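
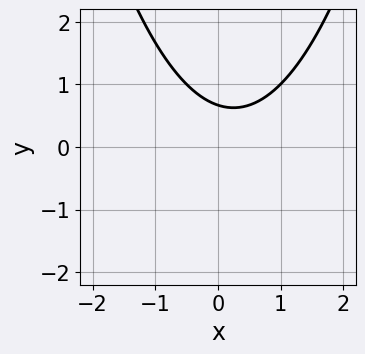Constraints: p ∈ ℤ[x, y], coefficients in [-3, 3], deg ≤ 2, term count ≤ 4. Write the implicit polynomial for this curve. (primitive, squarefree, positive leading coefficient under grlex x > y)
2*x^2 - x - 3*y + 2

First, the degree is 2 — the shape is more complex than any degree-1 curve.
Next, checking where it meets the axes: no x-intercept at any integer in the box.
Finally, solving for integer coefficients yields p as stated.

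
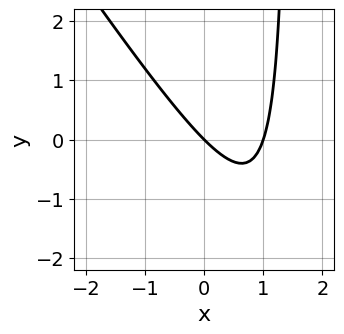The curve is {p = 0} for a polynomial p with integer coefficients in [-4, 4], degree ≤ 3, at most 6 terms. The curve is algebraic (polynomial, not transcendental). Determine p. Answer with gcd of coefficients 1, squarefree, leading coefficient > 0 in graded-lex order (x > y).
3*x^2 + 2*x*y - 3*x - 3*y

(a) deg p = 2. The shape is more complex than any degree-1 curve.
(b) Against the integer gridlines: among the integer gridlines, it crosses the x-axis at x ∈ {0, 1}; one y-axis crossing is at y = 0.
(c) Putting this together gives p.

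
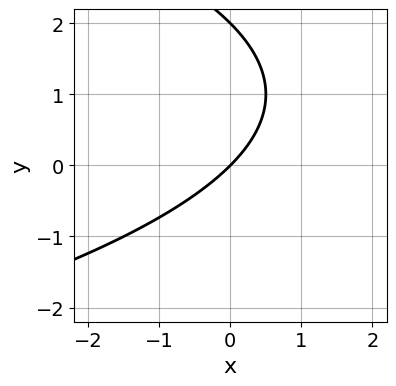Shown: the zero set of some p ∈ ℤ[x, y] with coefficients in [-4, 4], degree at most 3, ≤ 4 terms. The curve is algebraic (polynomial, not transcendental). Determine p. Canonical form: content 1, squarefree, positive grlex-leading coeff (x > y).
1. Degree: no degree-1 curve has this shape, so deg p = 2.
2. Reading off the gridlines: it meets the x-axis at x = 0 (among the integer gridlines); among the integer gridlines, it crosses the y-axis at y ∈ {0, 2}.
3. These observations pin down the coefficients.

y^2 + 2*x - 2*y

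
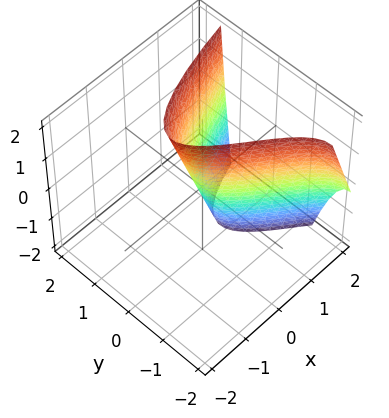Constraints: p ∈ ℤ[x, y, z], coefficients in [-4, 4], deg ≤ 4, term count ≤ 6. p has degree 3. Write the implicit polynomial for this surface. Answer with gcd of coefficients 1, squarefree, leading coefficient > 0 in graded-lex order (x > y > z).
1. Degree: a generic line meets the surface in up to 3 points, so deg p = 3.
2. Checking where it meets the axes: it meets the y-axis at y = 0 (among the integer gridlines); it crosses the x-axis at the gridline x = 0; it crosses the z-axis at the gridline z = 0.
3. Solving for integer coefficients yields p as stated.

y^3 + 3*y^2 - 3*x - y - z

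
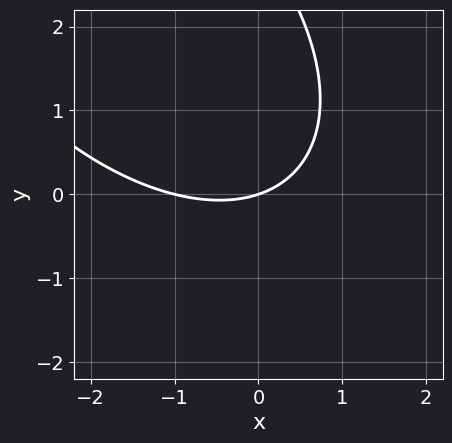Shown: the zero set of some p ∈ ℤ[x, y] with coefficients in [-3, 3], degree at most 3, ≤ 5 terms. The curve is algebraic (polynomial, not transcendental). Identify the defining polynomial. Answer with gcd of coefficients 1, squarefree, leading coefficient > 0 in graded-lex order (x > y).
x^2 + x*y + y^2 + x - 3*y

First, deg p = 2. The shape is more complex than any degree-1 curve.
Then, against the integer gridlines: the x-axis gridline crossings are at x ∈ {-1, 0}; one y-axis crossing is at y = 0.
Finally, the integer polynomial consistent with all of this is the stated p.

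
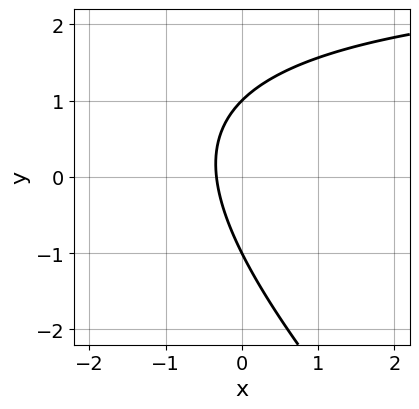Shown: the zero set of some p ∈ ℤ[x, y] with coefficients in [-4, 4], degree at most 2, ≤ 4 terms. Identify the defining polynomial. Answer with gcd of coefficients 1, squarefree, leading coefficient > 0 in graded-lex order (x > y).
(a) Degree: a generic line meets the curve in up to 2 points, so deg p = 2.
(b) Against the integer gridlines: among the integer gridlines, it crosses the y-axis at y ∈ {-1, 1}.
(c) Putting this together gives p.

x*y + y^2 - 3*x - 1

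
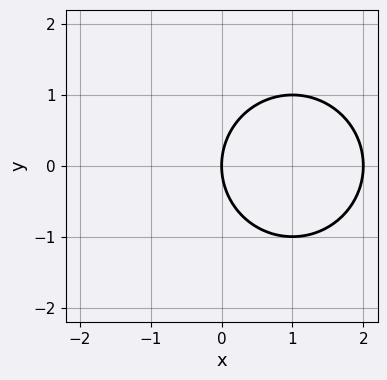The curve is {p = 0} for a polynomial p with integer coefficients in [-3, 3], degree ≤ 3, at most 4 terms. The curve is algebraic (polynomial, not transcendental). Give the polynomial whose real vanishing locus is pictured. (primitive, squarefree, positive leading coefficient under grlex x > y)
x^2 + y^2 - 2*x

Degree: no degree-1 curve has this shape, so deg p = 2.
Symmetries: it's symmetric under y → −y, forcing even powers of y.
From the visible intercepts: the x-axis gridline crossings are at x ∈ {0, 2}; it crosses the y-axis at the gridline y = 0.
Assembling these constraints gives the stated polynomial.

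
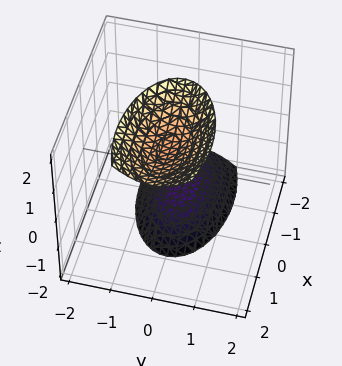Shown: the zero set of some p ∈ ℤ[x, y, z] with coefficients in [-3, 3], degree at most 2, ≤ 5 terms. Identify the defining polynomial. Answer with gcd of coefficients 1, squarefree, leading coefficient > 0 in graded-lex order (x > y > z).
First, there are 2 components. They look like related sheets of one shape, so recover p as a whole.
Next, deg p = 2. A generic line meets the surface in up to 2 points.
Next, from the axis intercepts and sections: no y-intercept at any integer in the box; it misses every integer gridline on the x-axis.
Finally, matching integer coefficients to the picture gives p.

x^2 - x*z + 3*y^2 - z^2 + 2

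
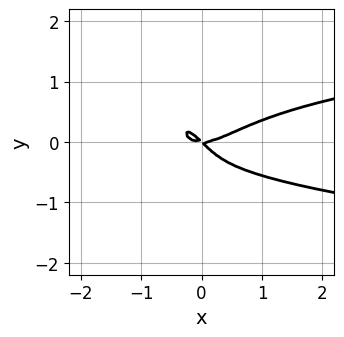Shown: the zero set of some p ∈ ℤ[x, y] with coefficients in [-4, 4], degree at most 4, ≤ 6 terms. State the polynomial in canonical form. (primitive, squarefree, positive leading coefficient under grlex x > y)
3*x^2*y^2 - x^3 + x*y^2 + x*y + y^2

First, deg p = 4. No degree-3 curve has this shape.
Then, from the visible intercepts: it crosses the y-axis at the gridline y = 0; one x-axis crossing is at x = 0.
Finally, putting this together gives p.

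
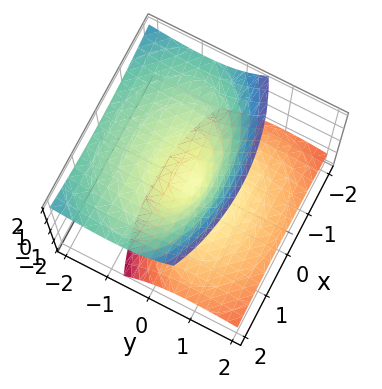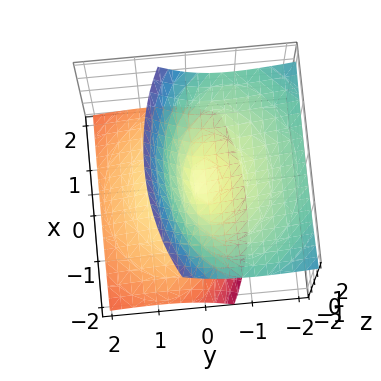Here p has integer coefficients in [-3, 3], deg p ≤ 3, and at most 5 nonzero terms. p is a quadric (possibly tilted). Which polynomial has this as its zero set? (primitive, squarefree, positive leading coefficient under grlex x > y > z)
1. The picture has 2 separate pieces. They look like related sheets of one shape, so recover p as a whole.
2. Degree: the shape is more complex than any degree-1 surface, so deg p = 2.
3. Against the integer gridlines: it meets the y-axis at y = 0 (among the integer gridlines); it meets the x-axis at x = 0 (among the integer gridlines); one z-axis crossing is at z = 0.
4. Putting this together gives p.

x^2 + 2*y^2 + 3*y*z - 2*z^2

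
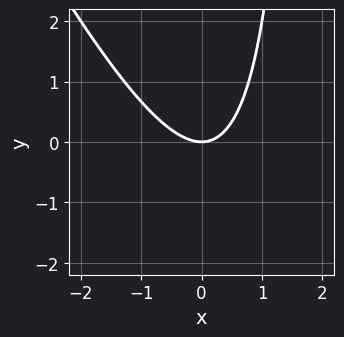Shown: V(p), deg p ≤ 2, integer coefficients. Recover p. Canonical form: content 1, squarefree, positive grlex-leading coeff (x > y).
(a) The degree is 2 — no degree-1 curve has this shape.
(b) Reading off the gridlines: it crosses the y-axis at the gridline y = 0; one x-axis crossing is at x = 0.
(c) Solving for integer coefficients yields p as stated.

2*x^2 + x*y - 2*y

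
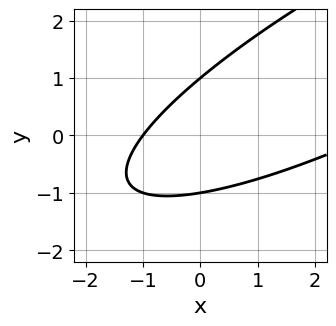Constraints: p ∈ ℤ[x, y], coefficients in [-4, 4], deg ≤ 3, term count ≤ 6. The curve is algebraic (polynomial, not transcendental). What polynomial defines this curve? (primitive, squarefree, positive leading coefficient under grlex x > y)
(a) deg p = 2. No degree-1 curve has this shape.
(b) Against the integer gridlines: among the integer gridlines, it crosses the y-axis at y ∈ {-1, 1}; it meets the x-axis at x = -1 (among the integer gridlines).
(c) Together with the visible shape, these determine p as stated.

x^2 - 3*x*y + 3*y^2 - 2*x - 3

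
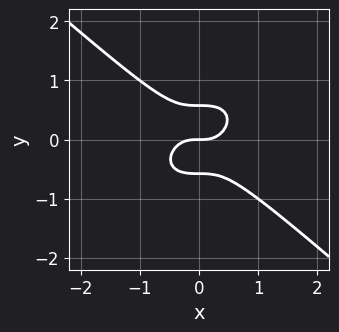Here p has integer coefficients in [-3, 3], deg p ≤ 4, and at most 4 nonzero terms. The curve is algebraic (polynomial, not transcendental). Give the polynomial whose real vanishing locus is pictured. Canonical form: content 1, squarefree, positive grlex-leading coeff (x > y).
2*x^3 + 3*y^3 - y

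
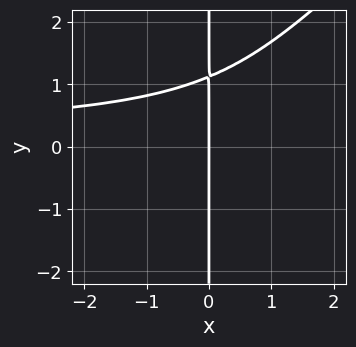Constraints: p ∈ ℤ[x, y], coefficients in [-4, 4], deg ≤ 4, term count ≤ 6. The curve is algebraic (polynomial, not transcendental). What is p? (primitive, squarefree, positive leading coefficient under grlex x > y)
3*x^2*y^2 - 3*x*y^3 + x*y^2 + 3*x

(a) The degree is 4 — the shape is more complex than any degree-3 curve.
(b) Against the integer gridlines: every point of the y-axis in the box is on the curve; it crosses the x-axis at the gridline x = 0.
(c) Fitting integer coefficients to these (and the overall shape) gives p.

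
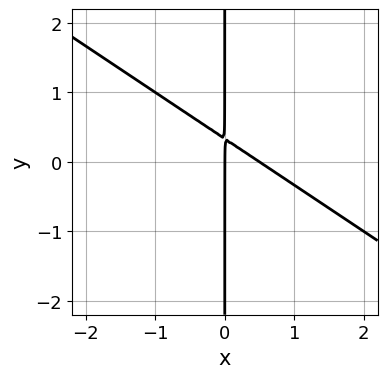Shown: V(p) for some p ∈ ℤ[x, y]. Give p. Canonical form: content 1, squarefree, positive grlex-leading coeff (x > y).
Degree: a generic line meets the curve in up to 2 points, so deg p = 2.
From the visible intercepts: it meets the x-axis at x = 0 (among the integer gridlines); every point of the y-axis in the box is on the curve.
Assembling these constraints gives the stated polynomial.

2*x^2 + 3*x*y - x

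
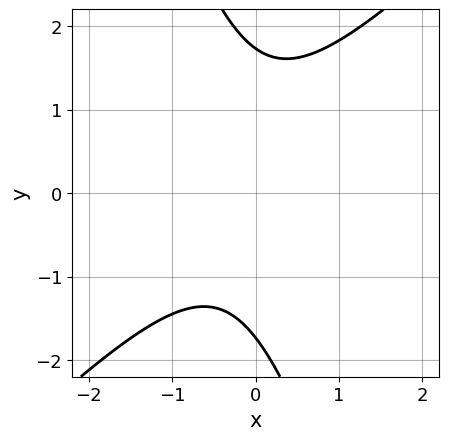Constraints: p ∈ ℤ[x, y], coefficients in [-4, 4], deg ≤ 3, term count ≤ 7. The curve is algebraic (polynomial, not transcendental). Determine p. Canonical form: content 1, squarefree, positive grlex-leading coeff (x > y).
First, degree: no degree-1 curve has this shape, so deg p = 2.
Then, observable constraints: the curve avoids every integer x-axis point in the box.
Finally, the integer polynomial consistent with all of this is the stated p.

3*x^2 - 2*x*y - y^2 + x + 3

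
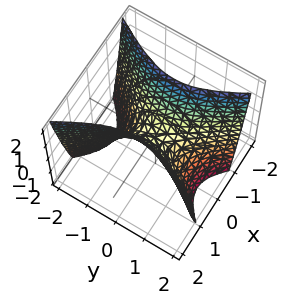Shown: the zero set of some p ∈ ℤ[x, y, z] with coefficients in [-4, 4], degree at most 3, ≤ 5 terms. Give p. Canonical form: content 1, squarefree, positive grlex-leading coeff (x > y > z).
First, degree: a hyperbolic paraboloid; a quadric, so deg p = 2.
Next, symmetries: mirror symmetry x ↦ −x ⇒ only even powers of x; mirror symmetry y ↦ −y ⇒ only even powers of y.
Next, checking where it meets the axes: it crosses the x-axis at the gridline x = 0; it meets the y-axis at y = 0 (among the integer gridlines); one z-axis crossing is at z = 0.
Finally, assembling these constraints gives the stated polynomial.

2*x^2 - y^2 - z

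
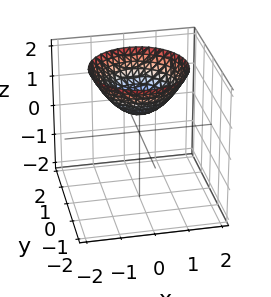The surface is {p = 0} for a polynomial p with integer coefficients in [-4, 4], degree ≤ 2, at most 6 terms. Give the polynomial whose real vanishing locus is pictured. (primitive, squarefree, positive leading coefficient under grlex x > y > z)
(a) deg p = 2. A generic line meets the surface in up to 2 points.
(b) Symmetry: the surface is invariant under rotation about z: p = q(x² + y², z).
(c) From the axis intercepts and sections: no y-intercept at any integer in the box; a circular section at z = 2 has radius between 1 and 2; it misses every integer gridline on the x-axis.
(d) Putting this together gives p.

2*x^2 + 2*y^2 - 3*z + 2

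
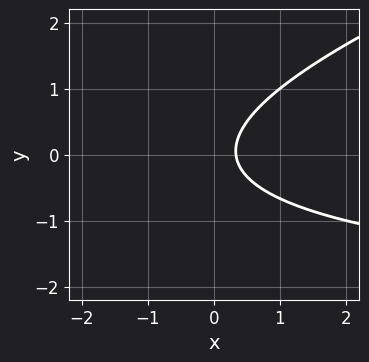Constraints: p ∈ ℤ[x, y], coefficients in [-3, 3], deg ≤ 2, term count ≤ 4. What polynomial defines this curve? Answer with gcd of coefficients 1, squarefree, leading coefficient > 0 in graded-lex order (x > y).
x*y - 3*y^2 + 3*x - 1

(a) The degree is 2 — the shape is more complex than any degree-1 curve.
(b) Checking where it meets the axes: it misses every integer gridline on the y-axis.
(c) Matching integer coefficients to the picture gives p.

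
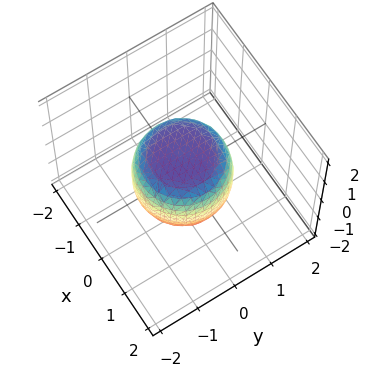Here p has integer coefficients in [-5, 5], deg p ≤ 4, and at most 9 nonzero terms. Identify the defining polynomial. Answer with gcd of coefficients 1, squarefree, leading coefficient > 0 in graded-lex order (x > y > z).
2*x^4 + 4*x^2*y^2 + 2*y^4 - x^2 - y^2 + 2*z^2 - 2

1. deg p = 4. No degree-3 surface has this shape.
2. By symmetry, every cross-section ⟂ z is a circle, so x, y appear only via x² + y².
3. From the axis intercepts and sections: a circular section at z = -1 has radius between 0 and 1; among the integer gridlines, it crosses the z-axis at z ∈ {-1, 1}.
4. Fitting integer coefficients to these (and the overall shape) gives p.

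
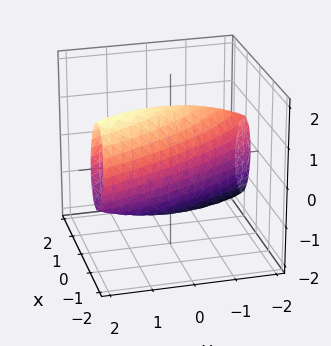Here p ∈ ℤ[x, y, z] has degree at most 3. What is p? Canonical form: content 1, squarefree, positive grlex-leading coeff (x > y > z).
3*x^2 + 3*x*y + x*z + y^2 + z^2 - 2

deg p = 2. No degree-1 surface has this shape.
The integer polynomial consistent with all of this is the stated p.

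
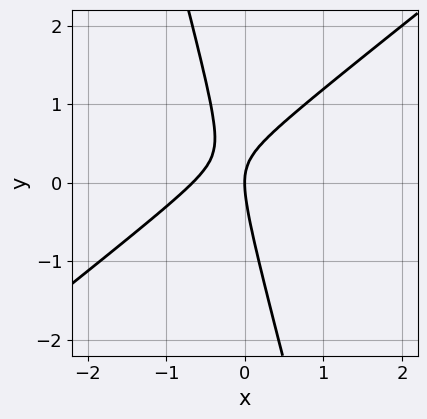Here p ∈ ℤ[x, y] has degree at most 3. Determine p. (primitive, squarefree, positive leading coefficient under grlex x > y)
3*x^2 - 3*x*y - y^2 + 2*x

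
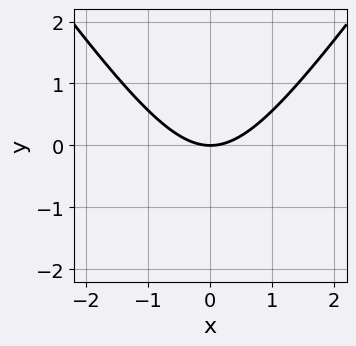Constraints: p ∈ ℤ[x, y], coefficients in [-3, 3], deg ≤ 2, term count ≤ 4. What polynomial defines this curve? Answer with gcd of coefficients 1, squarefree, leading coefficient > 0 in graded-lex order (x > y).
2*x^2 - y^2 - 3*y

deg p = 2. The shape is more complex than any degree-1 curve.
Symmetries: mirror symmetry x ↦ −x ⇒ only even powers of x.
Against the integer gridlines: it meets the x-axis at x = 0 (among the integer gridlines); one y-axis crossing is at y = 0.
Solving for integer coefficients yields p as stated.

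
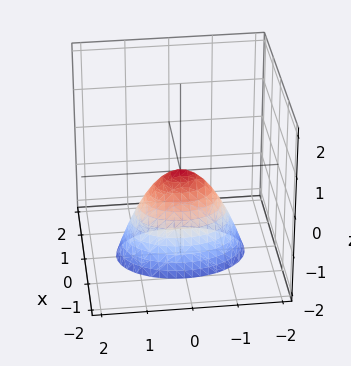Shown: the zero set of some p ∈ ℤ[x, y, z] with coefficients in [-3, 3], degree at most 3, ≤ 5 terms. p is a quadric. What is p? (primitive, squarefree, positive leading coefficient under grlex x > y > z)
2*x^2 + y^2 + z

The degree is 2 — a paraboloid; a quadric.
Symmetries: mirror symmetry x ↦ −x ⇒ only even powers of x; mirror symmetry y ↦ −y ⇒ only even powers of y.
Checking where it meets the axes: it crosses the y-axis at the gridline y = 0; it crosses the x-axis at the gridline x = 0; it crosses the z-axis at the gridline z = 0.
Matching integer coefficients to the picture gives p.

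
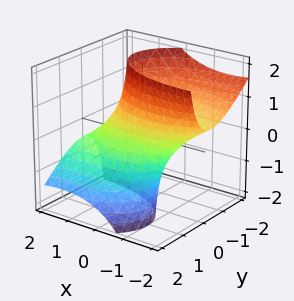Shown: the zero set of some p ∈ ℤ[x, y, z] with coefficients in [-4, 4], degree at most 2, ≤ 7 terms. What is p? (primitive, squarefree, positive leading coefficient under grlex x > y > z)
(a) Degree: the shape is more complex than any degree-1 surface, so deg p = 2.
(b) Checking where it meets the axes: no z-intercept at any integer in the box.
(c) Putting this together gives p.

x^2 + 2*x*z + 3*y^2 + 3*y*z - 2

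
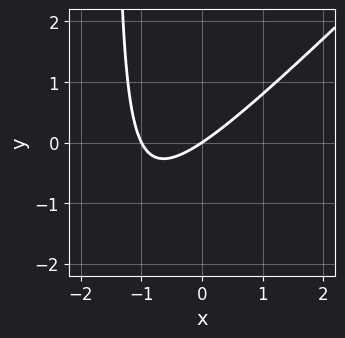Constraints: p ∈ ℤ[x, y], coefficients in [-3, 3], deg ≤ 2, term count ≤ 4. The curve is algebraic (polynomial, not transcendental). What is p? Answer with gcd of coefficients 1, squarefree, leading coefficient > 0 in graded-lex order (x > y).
2*x^2 - 2*x*y + 2*x - 3*y

deg p = 2. The shape is more complex than any degree-1 curve.
Observable constraints: one y-axis crossing is at y = 0; among the integer gridlines, it crosses the x-axis at x ∈ {-1, 0}.
Solving for integer coefficients yields p as stated.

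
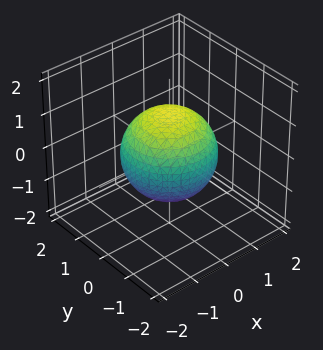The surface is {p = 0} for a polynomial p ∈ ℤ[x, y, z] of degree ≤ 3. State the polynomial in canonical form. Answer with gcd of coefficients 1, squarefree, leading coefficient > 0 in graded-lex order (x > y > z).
1. Degree: a closed, bounded, convex surface; a quadric, so deg p = 2.
2. Symmetries: mirror symmetry z ↦ −z ⇒ only even powers of z; every cross-section ⟂ z is a circle, so x, y appear only via x² + y².
3. Against the integer gridlines: a circular section at z = 1 has radius between 0 and 1.
4. The integer polynomial consistent with all of this is the stated p.

2*x^2 + 2*y^2 + 2*z^2 - 3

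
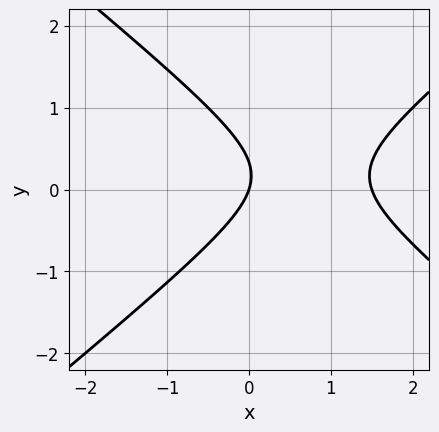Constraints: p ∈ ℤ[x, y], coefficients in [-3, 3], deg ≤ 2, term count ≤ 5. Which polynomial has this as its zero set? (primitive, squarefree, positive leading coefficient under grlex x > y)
2*x^2 - 3*y^2 - 3*x + y

1. The degree is 2 — the shape is more complex than any degree-1 curve.
2. Observable constraints: it meets the y-axis at y = 0 (among the integer gridlines); one x-axis crossing is at x = 0.
3. Matching integer coefficients to the picture gives p.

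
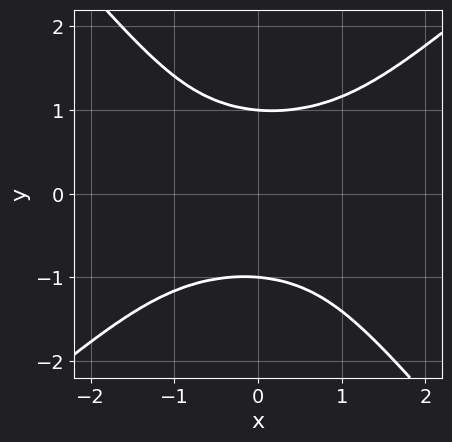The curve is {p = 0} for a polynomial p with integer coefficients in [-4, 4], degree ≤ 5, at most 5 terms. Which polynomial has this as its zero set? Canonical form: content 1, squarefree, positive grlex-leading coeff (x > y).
3*x^2*y^2 - x*y^3 - 3*y^4 + 3

1. deg p = 4.
2. Checking where it meets the axes: the y-axis gridline crossings are at y ∈ {-1, 1}; the curve avoids every integer x-axis point in the box.
3. Matching integer coefficients to the picture gives p.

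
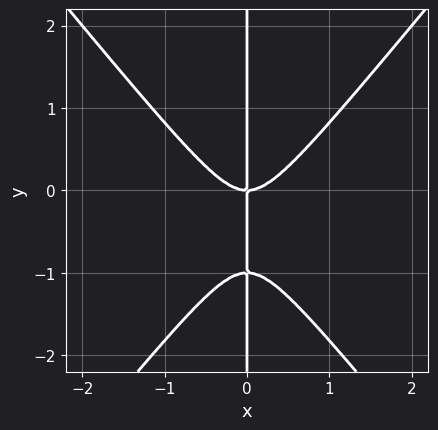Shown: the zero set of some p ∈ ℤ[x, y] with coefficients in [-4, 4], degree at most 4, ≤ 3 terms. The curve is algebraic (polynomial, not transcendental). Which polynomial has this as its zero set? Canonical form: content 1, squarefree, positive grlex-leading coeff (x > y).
deg p = 3. The shape is more complex than any degree-2 curve.
Against the integer gridlines: it meets the x-axis at x = 0 (among the integer gridlines); every point of the y-axis in the box is on the curve.
Fitting integer coefficients to these (and the overall shape) gives p.

3*x^3 - 2*x*y^2 - 2*x*y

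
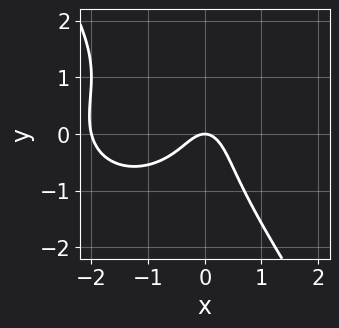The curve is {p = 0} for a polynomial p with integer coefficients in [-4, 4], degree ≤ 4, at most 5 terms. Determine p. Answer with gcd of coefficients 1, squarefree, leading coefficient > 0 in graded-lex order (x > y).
x^3 + x*y^2 + y^3 + 2*x^2 + y

First, degree: the shape is more complex than any degree-2 curve, so deg p = 3.
Next, checking where it meets the axes: among the integer gridlines, it crosses the x-axis at x ∈ {-2, 0}; it crosses the y-axis at the gridline y = 0.
Finally, together with the visible shape, these determine p as stated.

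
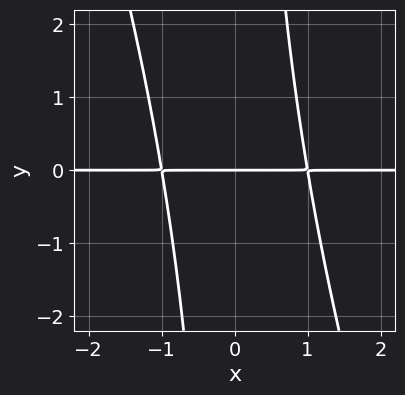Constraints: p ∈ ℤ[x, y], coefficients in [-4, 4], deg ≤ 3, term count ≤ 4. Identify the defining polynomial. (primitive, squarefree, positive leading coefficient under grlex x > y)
3*x^2*y + x*y^2 - 3*y

The degree is 3 — the shape is more complex than any degree-2 curve.
Observable constraints: every point of the x-axis in the box is on the curve; it meets the y-axis at y = 0 (among the integer gridlines).
Together with the visible shape, these determine p as stated.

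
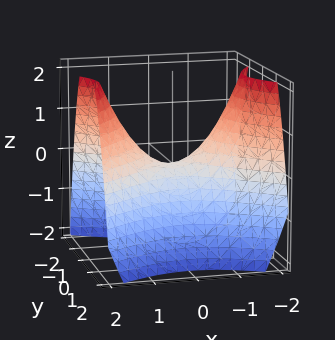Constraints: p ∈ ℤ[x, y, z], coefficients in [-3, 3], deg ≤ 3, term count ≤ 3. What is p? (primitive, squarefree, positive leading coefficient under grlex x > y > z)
2*x^2 - 3*y^2 - 3*z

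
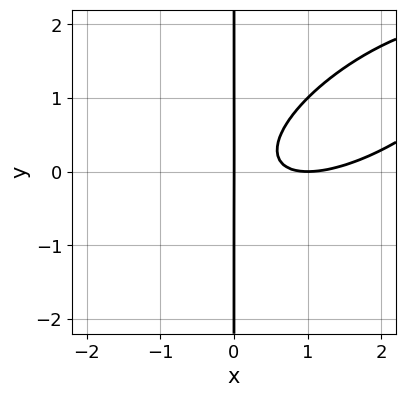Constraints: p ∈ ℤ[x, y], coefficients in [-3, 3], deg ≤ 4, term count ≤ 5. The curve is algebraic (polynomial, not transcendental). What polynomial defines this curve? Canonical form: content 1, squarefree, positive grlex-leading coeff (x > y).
First, deg p = 3. A generic line meets the curve in up to 3 points.
Then, checking where it meets the axes: the x-axis gridline crossings are at x ∈ {0, 1}; every point of the y-axis in the box is on the curve.
Finally, putting this together gives p.

x^3 - 2*x^2*y + 2*x*y^2 - 2*x^2 + x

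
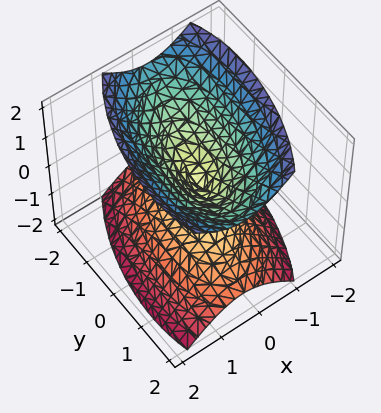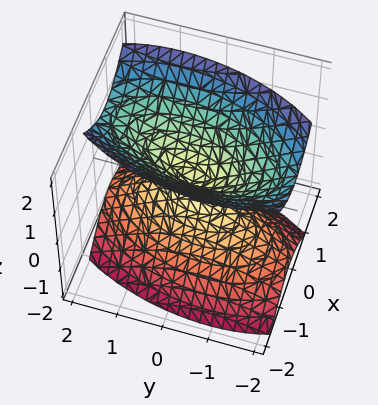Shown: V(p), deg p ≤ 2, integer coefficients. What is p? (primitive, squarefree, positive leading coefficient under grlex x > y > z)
1. The picture has 2 separate pieces. They look like related sheets of one shape, so recover p as a whole.
2. deg p = 2. The shape is more complex than any degree-1 surface.
3. Observable constraints: it crosses the y-axis at the gridline y = 0; it meets the z-axis at z = 0 (among the integer gridlines); it meets the x-axis at x = 0 (among the integer gridlines).
4. Together with the visible shape, these determine p as stated.

3*x^2 - x*y + y^2 - 2*z^2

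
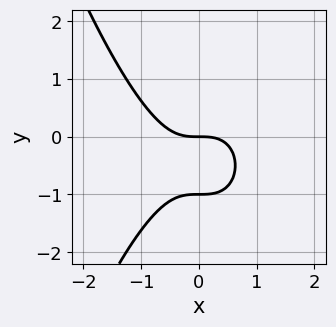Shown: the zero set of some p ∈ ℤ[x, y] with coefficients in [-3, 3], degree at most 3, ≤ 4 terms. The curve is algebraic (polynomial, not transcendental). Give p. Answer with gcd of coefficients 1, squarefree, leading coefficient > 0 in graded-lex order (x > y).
(a) Degree: the shape is more complex than any degree-2 curve, so deg p = 3.
(b) Reading off the gridlines: it crosses the x-axis at the gridline x = 0; among the integer gridlines, it crosses the y-axis at y ∈ {-1, 0}.
(c) The integer polynomial consistent with all of this is the stated p.

x^3 + y^2 + y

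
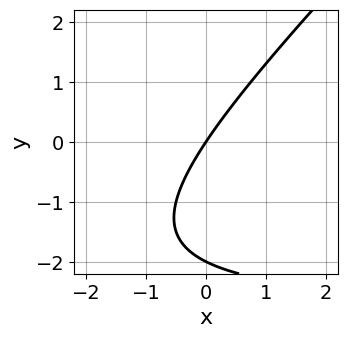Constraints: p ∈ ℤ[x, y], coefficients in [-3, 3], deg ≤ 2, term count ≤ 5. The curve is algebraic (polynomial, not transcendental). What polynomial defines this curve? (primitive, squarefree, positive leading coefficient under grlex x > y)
x*y - y^2 + 3*x - 2*y

The degree is 2 — no degree-1 curve has this shape.
Checking where it meets the axes: it crosses the x-axis at the gridline x = 0; among the integer gridlines, it crosses the y-axis at y ∈ {-2, 0}.
The integer polynomial consistent with all of this is the stated p.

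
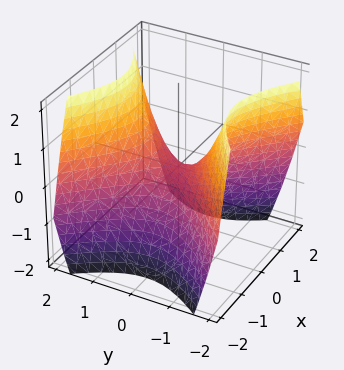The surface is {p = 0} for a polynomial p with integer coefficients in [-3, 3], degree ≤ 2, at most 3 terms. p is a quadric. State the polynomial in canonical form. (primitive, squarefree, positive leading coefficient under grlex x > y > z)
x^2 - y^2 + z

The degree is 2 — a saddle surface; a quadric.
Symmetries: mirror symmetry y ↦ −y ⇒ only even powers of y; it's symmetric under x → −x, forcing even powers of x.
Observable constraints: it meets the z-axis at z = 0 (among the integer gridlines); it meets the y-axis at y = 0 (among the integer gridlines).
These observations pin down the coefficients.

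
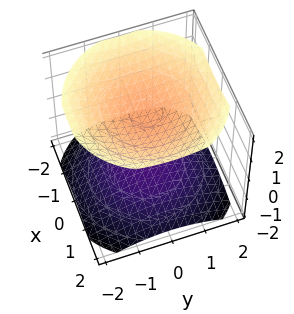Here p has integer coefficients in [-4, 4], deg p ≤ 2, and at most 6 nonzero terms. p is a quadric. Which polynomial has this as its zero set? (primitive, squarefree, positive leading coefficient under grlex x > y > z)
(a) I count 2 distinct pieces.
(b) Degree: two sheets facing apart; a quadric, so deg p = 2.
(c) Symmetry: every cross-section ⟂ z is a circle, so x, y appear only via x² + y²; mirror symmetry z ↦ −z ⇒ only even powers of z.
(d) From the visible intercepts: no y-intercept at any integer in the box; no x-intercept at any integer in the box.
(e) Together with the visible shape, these determine p as stated.

x^2 + y^2 - 2*z^2 + 3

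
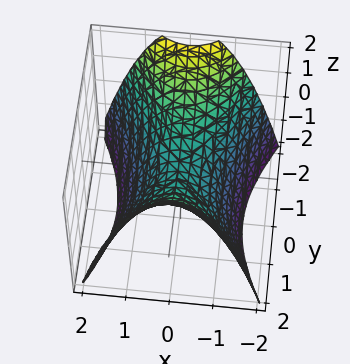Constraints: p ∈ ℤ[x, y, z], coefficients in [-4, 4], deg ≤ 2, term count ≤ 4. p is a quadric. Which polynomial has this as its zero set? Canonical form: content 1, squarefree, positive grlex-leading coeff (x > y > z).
2*x^2 - y^2 + 2*z

(a) deg p = 2. A saddle surface; a quadric.
(b) Symmetries: the x ↦ −x reflection is a symmetry, so x appears only in even powers; it's symmetric under y → −y, forcing even powers of y.
(c) Reading off the gridlines: it crosses the x-axis at the gridline x = 0; one y-axis crossing is at y = 0; one z-axis crossing is at z = 0.
(d) Assembling these constraints gives the stated polynomial.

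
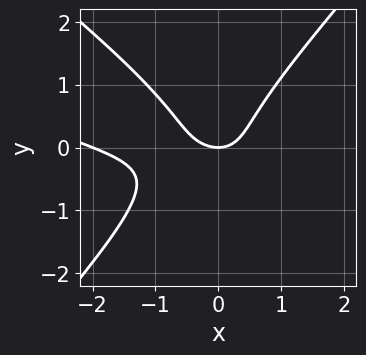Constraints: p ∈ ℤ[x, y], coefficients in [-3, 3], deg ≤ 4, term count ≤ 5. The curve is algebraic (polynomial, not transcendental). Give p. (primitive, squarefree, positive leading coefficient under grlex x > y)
x^3 + 3*x^2*y - 3*y^3 + 2*x^2 - 2*y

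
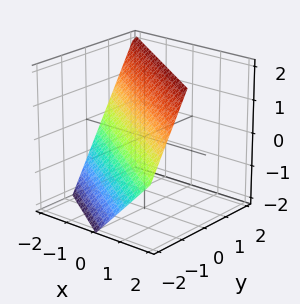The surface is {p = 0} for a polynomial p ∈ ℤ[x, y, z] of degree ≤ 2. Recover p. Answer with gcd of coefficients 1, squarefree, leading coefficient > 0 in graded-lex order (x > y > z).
2*x + 3*y - 2*z + 2

deg p = 1. The surface is flat (a plane).
Against the integer gridlines: one z-axis crossing is at z = 1; it crosses the x-axis at the gridline x = -1.
Matching integer coefficients to the picture gives p.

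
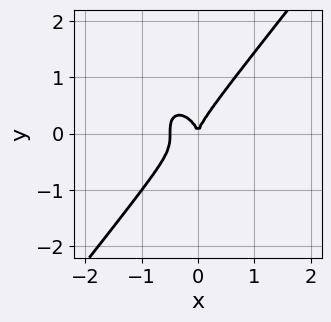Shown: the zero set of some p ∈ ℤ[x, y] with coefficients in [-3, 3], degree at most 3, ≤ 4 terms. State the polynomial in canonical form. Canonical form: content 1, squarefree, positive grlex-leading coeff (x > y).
2*x^3 - y^3 + x^2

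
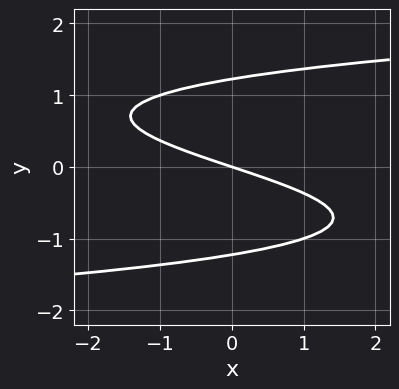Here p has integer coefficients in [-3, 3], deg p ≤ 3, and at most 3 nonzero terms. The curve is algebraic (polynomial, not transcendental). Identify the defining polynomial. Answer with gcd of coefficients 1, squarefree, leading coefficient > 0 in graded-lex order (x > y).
2*y^3 - x - 3*y

1. deg p = 3.
2. Checking where it meets the axes: it crosses the y-axis at the gridline y = 0; it crosses the x-axis at the gridline x = 0.
3. Fitting integer coefficients to these (and the overall shape) gives p.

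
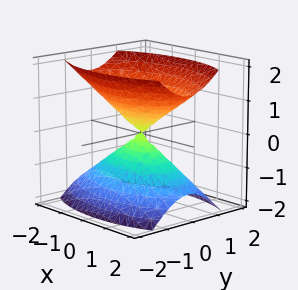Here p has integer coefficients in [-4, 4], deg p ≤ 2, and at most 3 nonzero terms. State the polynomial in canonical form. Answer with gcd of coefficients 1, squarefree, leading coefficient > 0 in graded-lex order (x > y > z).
First, there are 2 components. Treating them together as one polynomial.
Next, the degree is 2 — two nappes meeting at a single point; a quadric.
Next, symmetries: mirror symmetry y ↦ −y ⇒ only even powers of y; the z ↦ −z reflection is a symmetry, so z appears only in even powers; the x ↦ −x reflection is a symmetry, so x appears only in even powers.
Then, observable constraints: it crosses the y-axis at the gridline y = 0; it crosses the z-axis at the gridline z = 0; it meets the x-axis at x = 0 (among the integer gridlines).
Finally, putting this together gives p.

x^2 + 3*y^2 - 2*z^2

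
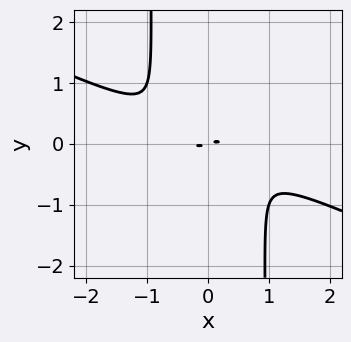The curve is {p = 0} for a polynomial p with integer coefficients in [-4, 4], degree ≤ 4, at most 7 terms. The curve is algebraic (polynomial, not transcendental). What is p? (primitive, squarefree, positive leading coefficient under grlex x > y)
(a) Degree: the shape is more complex than any degree-3 curve, so deg p = 4.
(b) Putting this together gives p.

2*x^4 + 3*x^3*y - 3*x^2*y^2 - x*y + 3*y^2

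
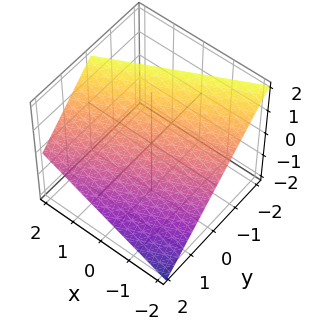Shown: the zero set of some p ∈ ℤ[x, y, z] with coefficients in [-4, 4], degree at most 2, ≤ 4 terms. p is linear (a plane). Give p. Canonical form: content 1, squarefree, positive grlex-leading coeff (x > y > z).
x - 2*y - 2*z + 2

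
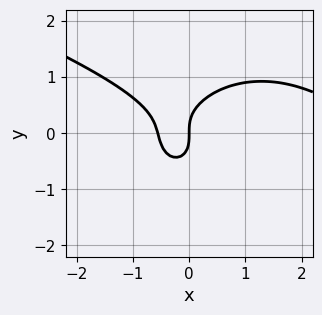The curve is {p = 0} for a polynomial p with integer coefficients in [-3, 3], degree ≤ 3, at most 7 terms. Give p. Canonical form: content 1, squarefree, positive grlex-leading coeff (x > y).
(a) Degree: no degree-2 curve has this shape, so deg p = 3.
(b) Observable constraints: it meets the x-axis at x = 0 (among the integer gridlines); it crosses the y-axis at the gridline y = 0.
(c) Putting this together gives p.

x^3 + 2*x^2*y + 3*y^3 - 3*x^2 - 2*x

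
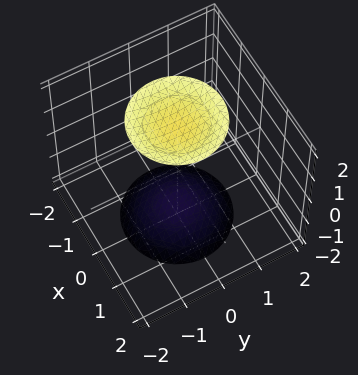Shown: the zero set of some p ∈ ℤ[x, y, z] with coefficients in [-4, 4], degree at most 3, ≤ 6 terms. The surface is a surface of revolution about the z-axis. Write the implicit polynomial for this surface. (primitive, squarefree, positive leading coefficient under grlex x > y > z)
x^2 + y^2 - z^2 + 3

(a) The picture has 2 separate pieces. Treating them together as one polynomial.
(b) Degree: the shape is more complex than any degree-1 surface, so deg p = 2.
(c) Symmetries: rotational symmetry about the z-axis ⇒ p depends on x, y only through x² + y².
(d) Reading off the gridlines: a circular section at z = -2 has radius exactly 1; the surface avoids every integer x-axis point in the box; it misses every integer gridline on the y-axis.
(e) The integer polynomial consistent with all of this is the stated p.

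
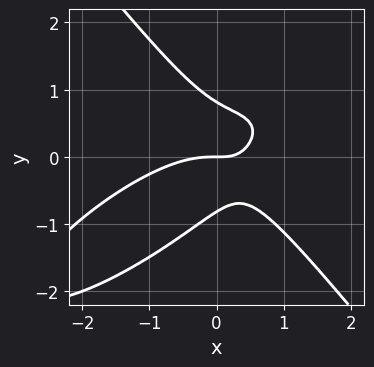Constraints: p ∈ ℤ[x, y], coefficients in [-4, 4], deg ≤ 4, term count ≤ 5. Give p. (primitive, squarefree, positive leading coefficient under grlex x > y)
First, degree: no degree-2 curve has this shape, so deg p = 3.
Then, from the axis intercepts and sections: one y-axis crossing is at y = 0; it crosses the x-axis at the gridline x = 0.
Finally, these observations pin down the coefficients.

2*x^3 - 3*x^2*y + 3*y^3 + 3*x*y - 2*y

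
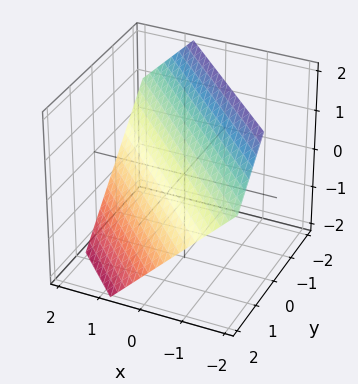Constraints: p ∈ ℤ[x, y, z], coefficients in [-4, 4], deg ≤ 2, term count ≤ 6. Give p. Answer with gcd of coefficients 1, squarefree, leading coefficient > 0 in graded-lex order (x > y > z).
3*x + 3*y + 3*z - 2

First, deg p = 1. Every cross-section is a straight line — this is a plane.
Finally, matching integer coefficients to the picture gives p.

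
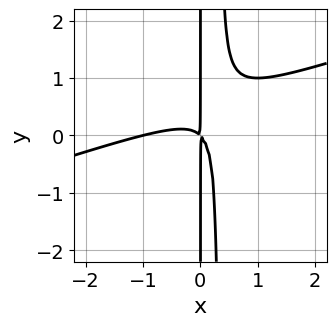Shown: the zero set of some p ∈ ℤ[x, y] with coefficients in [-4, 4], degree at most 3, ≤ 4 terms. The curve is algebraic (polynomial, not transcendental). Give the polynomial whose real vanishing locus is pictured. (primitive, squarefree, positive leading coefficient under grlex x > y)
The degree is 3 — the shape is more complex than any degree-2 curve.
Checking where it meets the axes: it crosses the x-axis at the gridline x = -1; the visible y-axis segment lies entirely on the curve.
Matching integer coefficients to the picture gives p.

x^3 - 3*x^2*y + x^2 + x*y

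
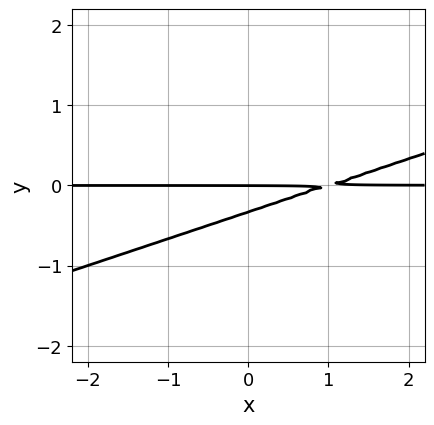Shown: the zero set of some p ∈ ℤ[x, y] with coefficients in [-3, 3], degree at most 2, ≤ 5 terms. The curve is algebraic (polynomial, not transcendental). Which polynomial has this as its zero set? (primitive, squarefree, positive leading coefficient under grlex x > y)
x*y - 3*y^2 - y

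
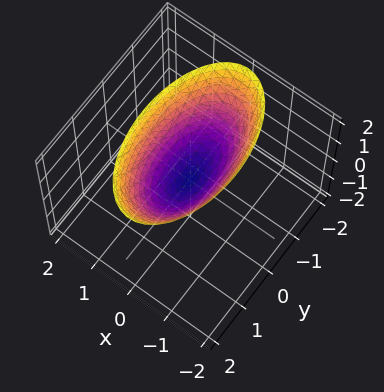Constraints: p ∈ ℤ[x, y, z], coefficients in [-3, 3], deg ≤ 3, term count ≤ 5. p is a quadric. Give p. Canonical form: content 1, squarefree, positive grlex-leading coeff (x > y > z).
3*x^2 + y^2 - 2*z

(a) Degree: a single bowl opening along one axis; a quadric, so deg p = 2.
(b) Symmetries: it's symmetric under x → −x, forcing even powers of x; the y ↦ −y reflection is a symmetry, so y appears only in even powers.
(c) Checking where it meets the axes: it crosses the y-axis at the gridline y = 0; it meets the z-axis at z = 0 (among the integer gridlines).
(d) Together with the visible shape, these determine p as stated.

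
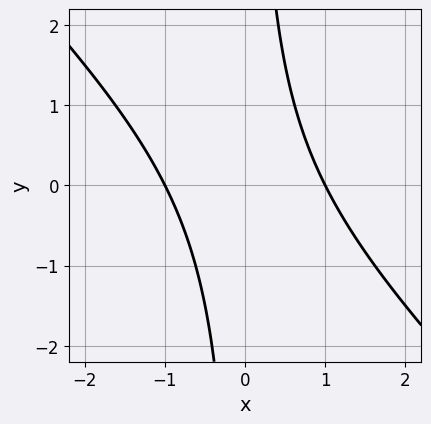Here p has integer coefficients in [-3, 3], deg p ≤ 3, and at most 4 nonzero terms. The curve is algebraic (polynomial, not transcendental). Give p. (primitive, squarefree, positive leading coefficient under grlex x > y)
x^2 + x*y - 1

First, degree: the shape is more complex than any degree-1 curve, so deg p = 2.
Next, from the axis intercepts and sections: the x-axis gridline crossings are at x ∈ {-1, 1}; no y-intercept at any integer in the box.
Finally, fitting integer coefficients to these (and the overall shape) gives p.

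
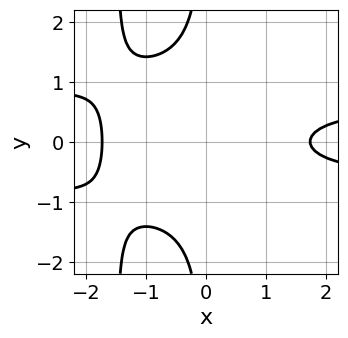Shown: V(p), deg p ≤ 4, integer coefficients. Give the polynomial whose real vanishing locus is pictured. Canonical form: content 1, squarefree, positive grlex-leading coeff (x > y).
2*x^2*y^2 + 3*x*y^2 - x^2 + 3

First, deg p = 4. The shape is more complex than any degree-3 curve.
Next, symmetries: mirror symmetry y ↦ −y ⇒ only even powers of y.
Next, checking where it meets the axes: the curve avoids every integer y-axis point in the box.
Finally, these observations pin down the coefficients.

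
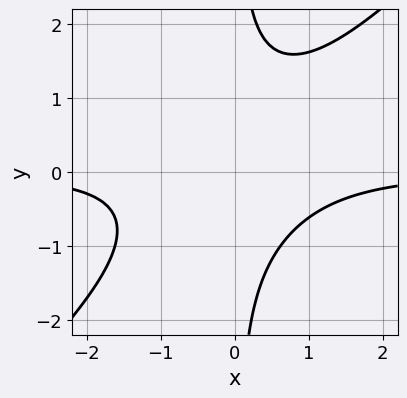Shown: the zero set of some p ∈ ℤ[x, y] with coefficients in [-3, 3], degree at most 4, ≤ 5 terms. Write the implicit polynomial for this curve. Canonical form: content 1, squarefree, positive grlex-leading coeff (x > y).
deg p = 3. A generic line meets the curve in up to 3 points.
Observable constraints: it misses every integer gridline on the y-axis; the curve avoids every integer x-axis point in the box.
These observations pin down the coefficients.

x^2*y - x*y^2 + 1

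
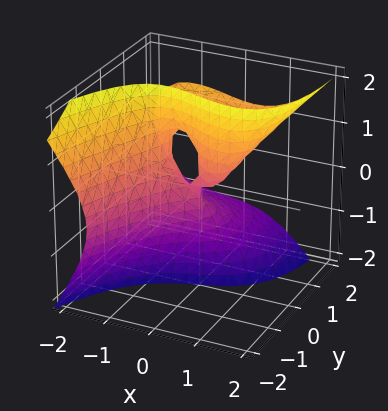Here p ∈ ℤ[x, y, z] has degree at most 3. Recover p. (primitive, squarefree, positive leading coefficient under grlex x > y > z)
2*x^3 + x^2*y - 3*y*z^2 - 2*x*z + 2*y^2

1. The degree is 3 — the shape is more complex than any degree-2 surface.
2. Observable constraints: it meets the x-axis at x = 0 (among the integer gridlines); every point of the z-axis in the box is on the surface; it crosses the y-axis at the gridline y = 0.
3. These observations pin down the coefficients.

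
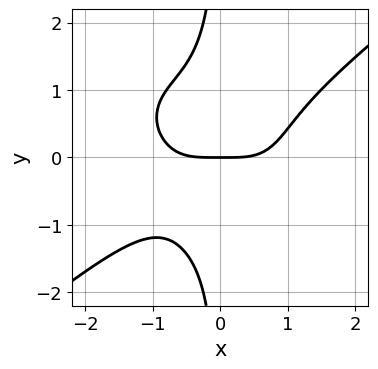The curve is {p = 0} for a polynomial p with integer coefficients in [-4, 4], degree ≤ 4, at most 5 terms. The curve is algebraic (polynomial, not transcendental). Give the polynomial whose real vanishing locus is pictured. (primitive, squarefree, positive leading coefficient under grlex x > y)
First, deg p = 4.
Next, against the integer gridlines: one x-axis crossing is at x = 0; it crosses the y-axis at the gridline y = 0.
Finally, the integer polynomial consistent with all of this is the stated p.

x^4 - 2*x*y^3 - 2*y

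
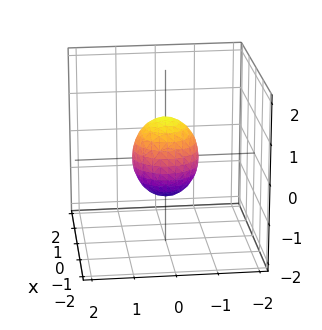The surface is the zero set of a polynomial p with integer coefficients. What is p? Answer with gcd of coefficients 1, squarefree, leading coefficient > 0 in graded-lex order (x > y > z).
3*x^2 + 3*y^2 + 2*z^2 - 2

First, degree: bounded and convex; a quadric, so deg p = 2.
Next, symmetries: mirror symmetry z ↦ −z ⇒ only even powers of z; every cross-section ⟂ z is a circle, so x, y appear only via x² + y².
Next, observable constraints: the z-axis gridline crossings are at z ∈ {-1, 1}; a circular section at z = 0 has radius between 0 and 1.
Finally, these observations pin down the coefficients.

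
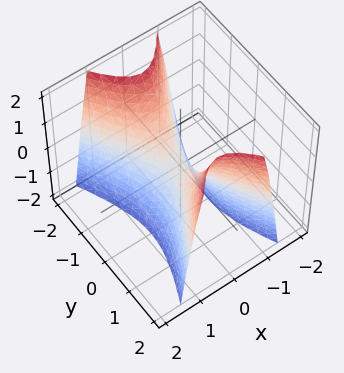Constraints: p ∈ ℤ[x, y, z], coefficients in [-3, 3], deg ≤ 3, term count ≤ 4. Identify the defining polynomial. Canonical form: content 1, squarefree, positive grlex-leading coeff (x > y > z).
3*x^2 - y^2 + z

deg p = 2. A hyperbolic paraboloid; a quadric.
Symmetries: the x ↦ −x reflection is a symmetry, so x appears only in even powers; mirror symmetry y ↦ −y ⇒ only even powers of y.
Against the integer gridlines: it crosses the y-axis at the gridline y = 0; it meets the x-axis at x = 0 (among the integer gridlines).
These observations pin down the coefficients.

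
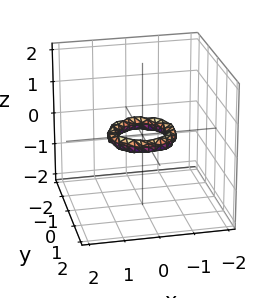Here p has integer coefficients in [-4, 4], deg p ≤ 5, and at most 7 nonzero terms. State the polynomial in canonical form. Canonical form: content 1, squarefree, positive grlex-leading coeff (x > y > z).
2*x^4 + 4*x^2*y^2 + 2*y^4 - 3*x^2 - 3*y^2 + 3*z^2 + 1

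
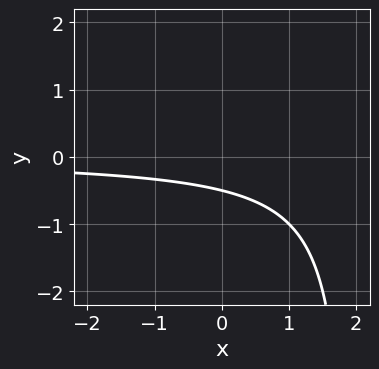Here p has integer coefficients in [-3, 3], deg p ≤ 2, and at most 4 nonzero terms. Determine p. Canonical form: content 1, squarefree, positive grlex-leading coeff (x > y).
deg p = 2. No degree-1 curve has this shape.
Reading off the gridlines: no x-intercept at any integer in the box.
Putting this together gives p.

x*y - 2*y - 1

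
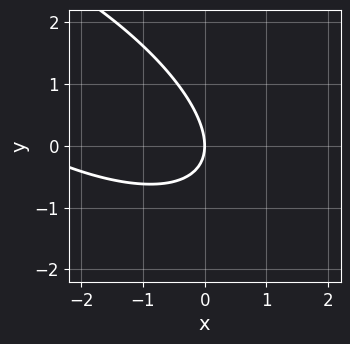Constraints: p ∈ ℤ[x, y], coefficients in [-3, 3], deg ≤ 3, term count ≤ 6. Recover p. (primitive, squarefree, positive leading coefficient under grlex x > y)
(a) Degree: the shape is more complex than any degree-1 curve, so deg p = 2.
(b) Reading off the gridlines: one x-axis crossing is at x = 0; it crosses the y-axis at the gridline y = 0.
(c) Fitting integer coefficients to these (and the overall shape) gives p.

x^2 + 2*x*y + 2*y^2 + 3*x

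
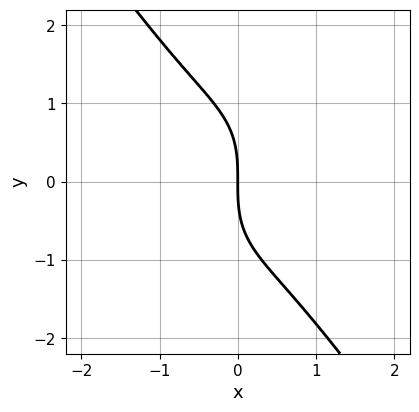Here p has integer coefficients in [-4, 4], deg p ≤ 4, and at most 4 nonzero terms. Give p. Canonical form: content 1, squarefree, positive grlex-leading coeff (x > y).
First, the degree is 3 — no degree-2 curve has this shape.
Next, from the visible intercepts: one x-axis crossing is at x = 0; it meets the y-axis at y = 0 (among the integer gridlines).
Finally, matching integer coefficients to the picture gives p.

3*x^3 + y^3 + 3*x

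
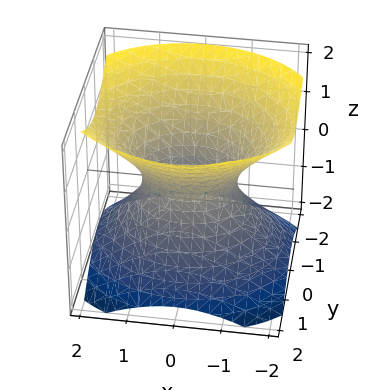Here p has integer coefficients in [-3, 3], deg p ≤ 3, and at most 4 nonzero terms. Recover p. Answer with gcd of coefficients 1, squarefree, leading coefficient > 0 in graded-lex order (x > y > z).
2*x^2 + 3*y^2 - 3*z^2 - 2

(a) The degree is 2 — an hourglass — one-sheet hyperboloid; a quadric.
(b) Symmetries: it's symmetric under y → −y, forcing even powers of y; mirror symmetry z ↦ −z ⇒ only even powers of z; mirror symmetry x ↦ −x ⇒ only even powers of x.
(c) Observable constraints: the x-axis gridline crossings are at x ∈ {-1, 1}; it misses every integer gridline on the z-axis.
(d) The integer polynomial consistent with all of this is the stated p.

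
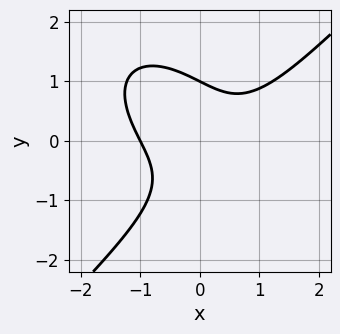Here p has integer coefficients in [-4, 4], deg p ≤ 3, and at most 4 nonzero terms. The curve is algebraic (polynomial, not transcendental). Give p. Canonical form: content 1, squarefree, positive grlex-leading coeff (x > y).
2*x^3 - 2*y^3 - 3*x*y + 2

1. The degree is 3 — no degree-2 curve has this shape.
2. Against the integer gridlines: it crosses the x-axis at the gridline x = -1; it crosses the y-axis at the gridline y = 1.
3. Together with the visible shape, these determine p as stated.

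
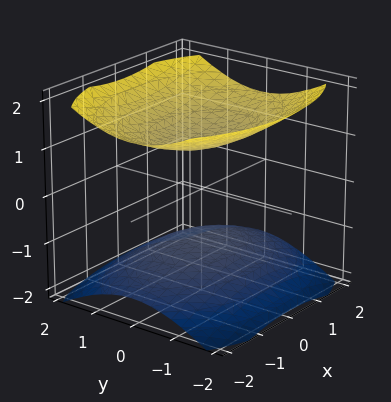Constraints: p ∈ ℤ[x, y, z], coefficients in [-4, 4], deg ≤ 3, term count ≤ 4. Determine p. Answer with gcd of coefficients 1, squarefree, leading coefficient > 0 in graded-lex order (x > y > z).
x^2 + 2*y^2 - 3*z^2 + 3

1. The picture has 2 separate pieces. Treating them together as one polynomial.
2. deg p = 2. Two separate bowl-shaped sheets opening away from each other; a quadric.
3. Symmetries: the x ↦ −x reflection is a symmetry, so x appears only in even powers; it's symmetric under y → −y, forcing even powers of y; it's symmetric under z → −z, forcing even powers of z.
4. Checking where it meets the axes: among the integer gridlines, it crosses the z-axis at z ∈ {-1, 1}; the surface avoids every integer x-axis point in the box.
5. Putting this together gives p.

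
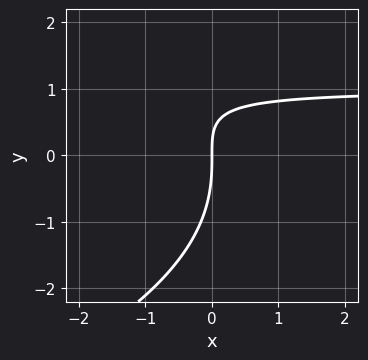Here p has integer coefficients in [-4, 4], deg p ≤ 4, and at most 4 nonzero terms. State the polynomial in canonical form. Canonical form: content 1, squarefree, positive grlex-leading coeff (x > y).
y^3 + 3*x*y - 3*x

(a) The degree is 3 — the shape is more complex than any degree-2 curve.
(b) Checking where it meets the axes: it crosses the x-axis at the gridline x = 0; it meets the y-axis at y = 0 (among the integer gridlines).
(c) Together with the visible shape, these determine p as stated.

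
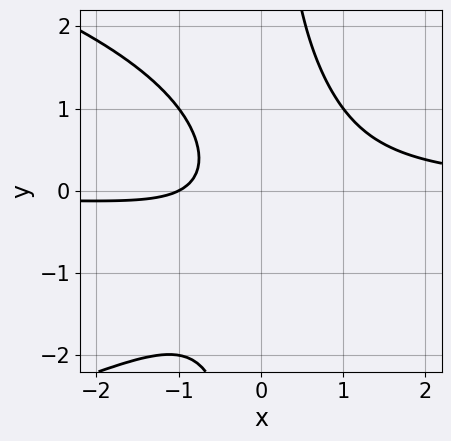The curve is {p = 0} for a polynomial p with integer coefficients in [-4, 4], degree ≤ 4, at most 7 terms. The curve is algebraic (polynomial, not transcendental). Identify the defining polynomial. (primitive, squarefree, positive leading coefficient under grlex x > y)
x*y^3 + 2*x^2*y - y^2 - x - 1

First, the degree is 4 — a generic line meets the curve in up to 4 points.
Then, reading off the gridlines: it crosses the x-axis at the gridline x = -1; the curve avoids every integer y-axis point in the box.
Finally, the integer polynomial consistent with all of this is the stated p.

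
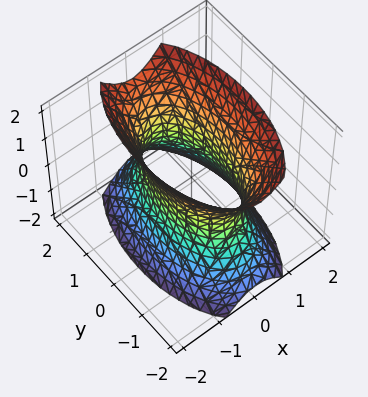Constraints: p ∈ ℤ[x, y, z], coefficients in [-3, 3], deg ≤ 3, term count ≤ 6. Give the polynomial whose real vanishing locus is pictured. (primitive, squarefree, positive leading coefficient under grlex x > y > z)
3*x^2 + y^2 - z^2 - 2

The degree is 2 — one connected sheet with a waist; a quadric.
Symmetries: mirror symmetry y ↦ −y ⇒ only even powers of y; the z ↦ −z reflection is a symmetry, so z appears only in even powers; mirror symmetry x ↦ −x ⇒ only even powers of x.
Reading off the gridlines: the surface avoids every integer z-axis point in the box.
These observations pin down the coefficients.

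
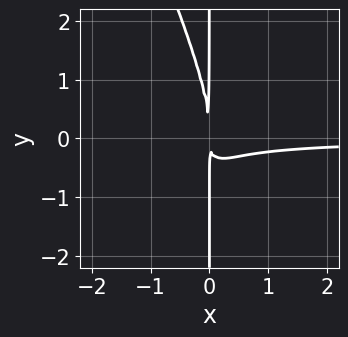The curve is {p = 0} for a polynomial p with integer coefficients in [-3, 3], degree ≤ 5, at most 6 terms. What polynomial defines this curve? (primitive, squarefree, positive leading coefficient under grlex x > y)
First, deg p = 4.
Then, from the axis intercepts and sections: every point of the y-axis in the box is on the curve.
Finally, assembling these constraints gives the stated polynomial.

2*x^3*y + 3*x^2*y^2 + x*y^3 + 3*x^2*y + x^2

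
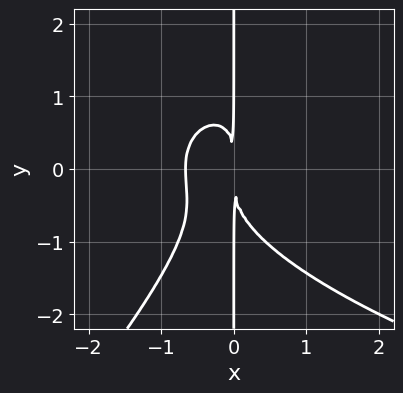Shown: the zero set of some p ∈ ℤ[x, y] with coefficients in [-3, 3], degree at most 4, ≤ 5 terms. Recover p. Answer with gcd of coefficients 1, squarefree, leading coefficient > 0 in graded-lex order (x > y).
x^2*y^2 - x*y^3 - 3*x^3 - 2*x^2

First, degree: the shape is more complex than any degree-3 curve, so deg p = 4.
Next, from the axis intercepts and sections: the visible y-axis segment lies entirely on the curve.
Finally, these observations pin down the coefficients.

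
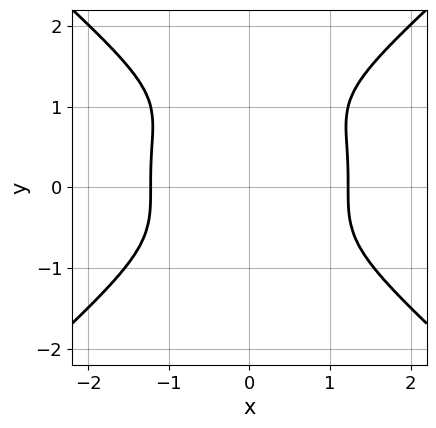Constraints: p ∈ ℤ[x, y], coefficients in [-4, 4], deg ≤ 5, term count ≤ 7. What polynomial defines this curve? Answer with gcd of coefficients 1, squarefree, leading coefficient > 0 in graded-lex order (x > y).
First, degree: a generic line meets the curve in up to 4 points, so deg p = 4.
Then, symmetries: the x ↦ −x reflection is a symmetry, so x appears only in even powers.
Then, observable constraints: the curve avoids every integer y-axis point in the box.
Finally, matching integer coefficients to the picture gives p.

2*x^4 - 3*y^4 + 3*y^3 - x^2 - 3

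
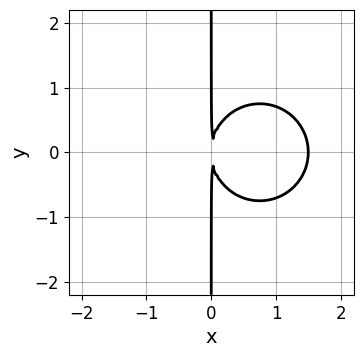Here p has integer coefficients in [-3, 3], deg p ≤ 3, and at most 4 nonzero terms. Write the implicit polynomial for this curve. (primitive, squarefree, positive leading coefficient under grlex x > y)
2*x^3 + 2*x*y^2 - 3*x^2

Degree: a generic line meets the curve in up to 3 points, so deg p = 3.
Symmetries: the y ↦ −y reflection is a symmetry, so y appears only in even powers.
Against the integer gridlines: every point of the y-axis in the box is on the curve.
Assembling these constraints gives the stated polynomial.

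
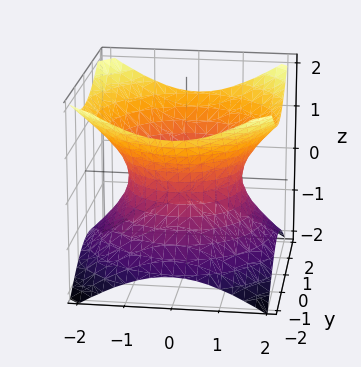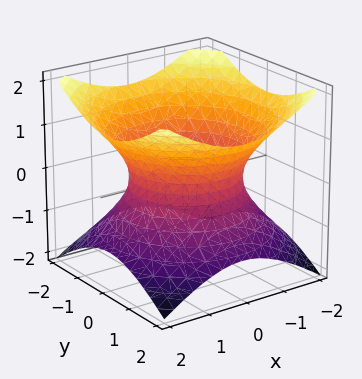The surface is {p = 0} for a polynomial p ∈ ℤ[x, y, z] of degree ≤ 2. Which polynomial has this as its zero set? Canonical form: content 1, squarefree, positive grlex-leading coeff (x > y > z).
2*x^2 + 2*y^2 - 3*z^2 - 3

1. Degree: an hourglass — one-sheet hyperboloid; a quadric, so deg p = 2.
2. Symmetries: mirror symmetry z ↦ −z ⇒ only even powers of z; the surface is invariant under rotation about z: p = q(x² + y², z).
3. From the visible intercepts: a circular section at z = -1 has radius between 1 and 2; no z-intercept at any integer in the box.
4. Fitting integer coefficients to these (and the overall shape) gives p.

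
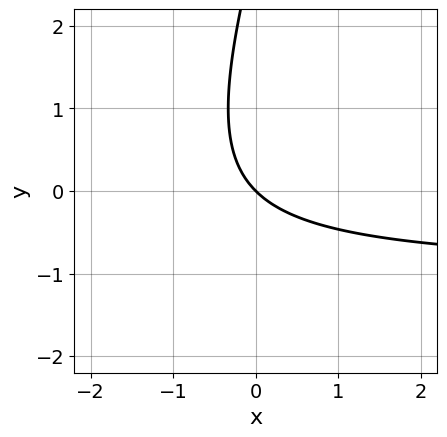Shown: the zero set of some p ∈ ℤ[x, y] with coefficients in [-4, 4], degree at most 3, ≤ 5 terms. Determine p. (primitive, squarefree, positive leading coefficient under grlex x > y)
3*x*y - y^2 + 3*x + 3*y

Degree: no degree-1 curve has this shape, so deg p = 2.
Checking where it meets the axes: it meets the x-axis at x = 0 (among the integer gridlines); it meets the y-axis at y = 0 (among the integer gridlines).
Matching integer coefficients to the picture gives p.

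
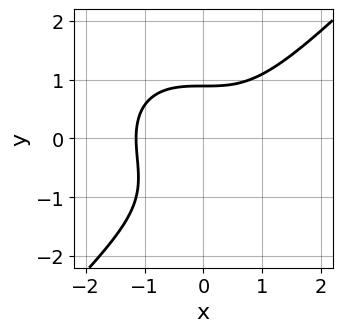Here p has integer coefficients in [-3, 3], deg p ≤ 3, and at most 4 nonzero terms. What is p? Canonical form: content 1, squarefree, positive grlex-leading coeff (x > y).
Degree: no degree-2 curve has this shape, so deg p = 3.
Matching integer coefficients to the picture gives p.

2*x^3 - 2*y^3 - 2*y^2 + 3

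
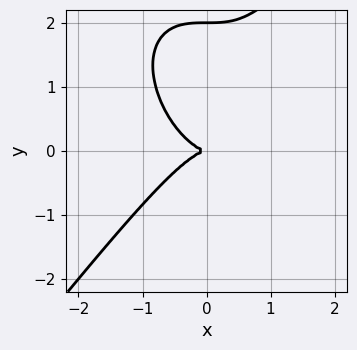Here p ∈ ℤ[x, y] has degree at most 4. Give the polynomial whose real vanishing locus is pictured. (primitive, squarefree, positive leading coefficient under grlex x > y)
First, degree: a generic line meets the curve in up to 3 points, so deg p = 3.
Then, observable constraints: among the integer gridlines, it crosses the y-axis at y ∈ {0, 2}; it meets the x-axis at x = 0 (among the integer gridlines).
Finally, assembling these constraints gives the stated polynomial.

2*x^3 - y^3 + 2*y^2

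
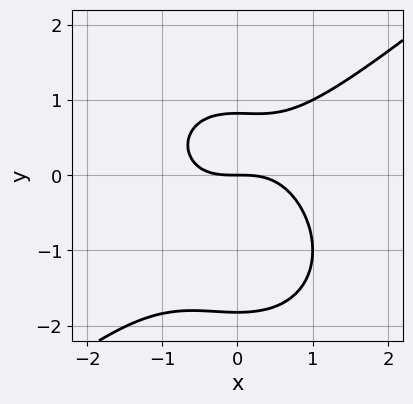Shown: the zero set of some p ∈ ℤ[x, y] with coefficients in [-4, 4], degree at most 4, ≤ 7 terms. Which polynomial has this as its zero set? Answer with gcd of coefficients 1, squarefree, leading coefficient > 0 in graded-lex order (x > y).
2*x^3 - x^2*y - 2*y^3 - 2*y^2 + 3*y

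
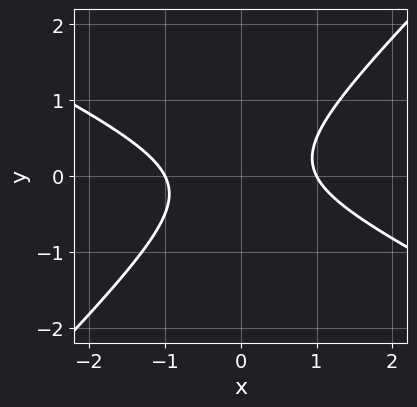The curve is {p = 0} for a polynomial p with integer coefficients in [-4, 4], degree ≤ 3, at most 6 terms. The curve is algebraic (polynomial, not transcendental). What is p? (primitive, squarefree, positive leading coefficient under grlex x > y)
(a) deg p = 2. The shape is more complex than any degree-1 curve.
(b) Against the integer gridlines: the x-axis gridline crossings are at x ∈ {-1, 1}; no y-intercept at any integer in the box.
(c) Putting this together gives p.

x^2 + x*y - 2*y^2 - 1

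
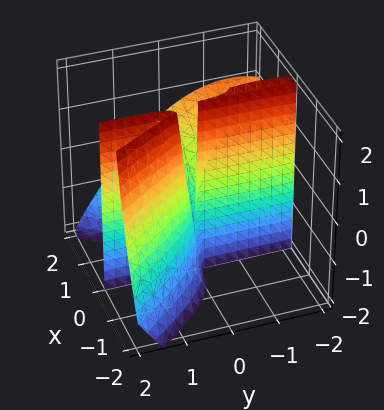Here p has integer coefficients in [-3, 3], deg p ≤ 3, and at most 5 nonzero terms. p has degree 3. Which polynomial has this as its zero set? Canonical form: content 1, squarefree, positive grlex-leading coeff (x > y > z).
1. deg p = 3. No degree-2 surface has this shape.
2. From the axis intercepts and sections: every point of the z-axis in the box is on the surface; every point of the y-axis in the box is on the surface.
3. Solving for integer coefficients yields p as stated.

2*x^3 - 2*x^2*z - x*y^2 - 3*x^2 - 3*x*y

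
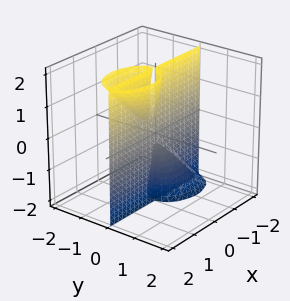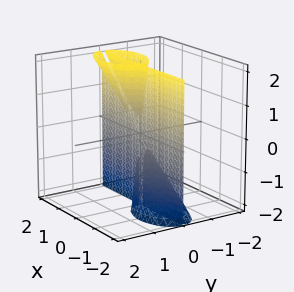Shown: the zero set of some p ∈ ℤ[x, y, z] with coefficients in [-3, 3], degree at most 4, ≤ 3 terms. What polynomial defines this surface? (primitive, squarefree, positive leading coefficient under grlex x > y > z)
First, I count 3 distinct pieces. Treating them together as one polynomial.
Then, degree: no degree-2 surface has this shape, so deg p = 3.
Next, from the axis intercepts and sections: it meets the y-axis at y = 0 (among the integer gridlines); the visible x-axis segment lies entirely on the surface; the visible z-axis segment lies entirely on the surface.
Finally, assembling these constraints gives the stated polynomial.

x^2*y - x*y*z + 2*y^3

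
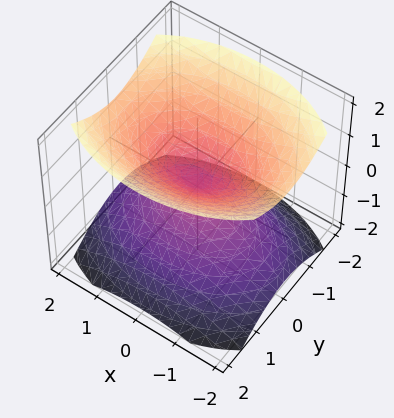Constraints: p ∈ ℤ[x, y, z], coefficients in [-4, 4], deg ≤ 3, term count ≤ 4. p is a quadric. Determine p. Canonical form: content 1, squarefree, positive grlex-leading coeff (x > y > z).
x^2 + 2*y^2 - 2*z^2

1. I count 2 distinct pieces. They look like related sheets of one shape, so recover p as a whole.
2. Degree: a double cone through the origin; a quadric, so deg p = 2.
3. Symmetries: mirror symmetry y ↦ −y ⇒ only even powers of y; it's symmetric under z → −z, forcing even powers of z; mirror symmetry x ↦ −x ⇒ only even powers of x.
4. Against the integer gridlines: it crosses the z-axis at the gridline z = 0; it crosses the x-axis at the gridline x = 0; it crosses the y-axis at the gridline y = 0.
5. Fitting integer coefficients to these (and the overall shape) gives p.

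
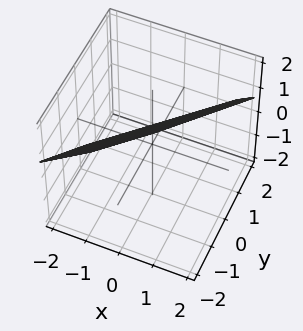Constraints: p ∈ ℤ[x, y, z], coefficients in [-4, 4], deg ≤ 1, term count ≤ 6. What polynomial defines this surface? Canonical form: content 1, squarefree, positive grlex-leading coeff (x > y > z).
First, degree: every cross-section is a straight line — this is a plane, so deg p = 1.
Finally, matching integer coefficients to the picture gives p.

3*x - 3*y - 3*z + 2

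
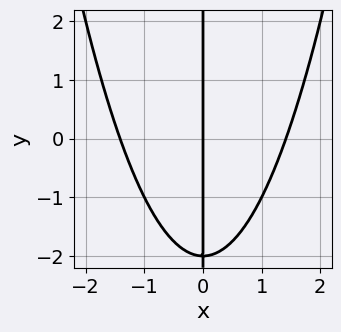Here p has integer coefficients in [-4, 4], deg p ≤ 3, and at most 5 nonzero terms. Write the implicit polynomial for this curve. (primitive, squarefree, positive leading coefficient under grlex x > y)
deg p = 3. A generic line meets the curve in up to 3 points.
Observable constraints: one x-axis crossing is at x = 0; every point of the y-axis in the box is on the curve.
Solving for integer coefficients yields p as stated.

x^3 - x*y - 2*x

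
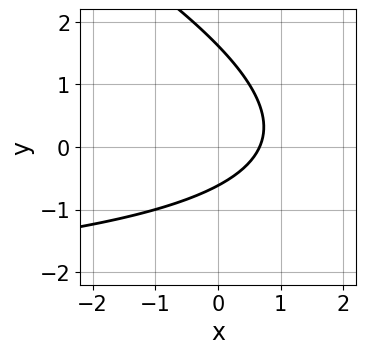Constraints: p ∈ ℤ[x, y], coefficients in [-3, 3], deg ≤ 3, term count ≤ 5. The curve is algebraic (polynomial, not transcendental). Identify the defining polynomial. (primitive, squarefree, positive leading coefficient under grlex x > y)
1. The degree is 2 — the shape is more complex than any degree-1 curve.
2. Putting this together gives p.

x*y + 2*y^2 + 3*x - 2*y - 2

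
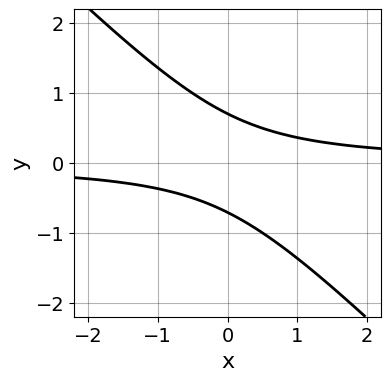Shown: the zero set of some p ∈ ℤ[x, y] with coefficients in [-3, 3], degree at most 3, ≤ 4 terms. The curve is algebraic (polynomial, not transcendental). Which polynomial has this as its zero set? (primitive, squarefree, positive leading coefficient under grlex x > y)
2*x*y + 2*y^2 - 1

1. deg p = 2.
2. Checking where it meets the axes: it misses every integer gridline on the x-axis.
3. These observations pin down the coefficients.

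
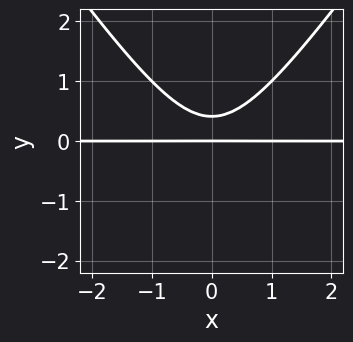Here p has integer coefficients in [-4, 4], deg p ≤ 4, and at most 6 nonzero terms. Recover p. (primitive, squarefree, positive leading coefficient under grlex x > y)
1. deg p = 3. A generic line meets the curve in up to 3 points.
2. Symmetries: mirror symmetry x ↦ −x ⇒ only even powers of x.
3. Checking where it meets the axes: every point of the x-axis in the box is on the curve; it meets the y-axis at y = 0 (among the integer gridlines).
4. Putting this together gives p.

2*x^2*y - y^3 - 2*y^2 + y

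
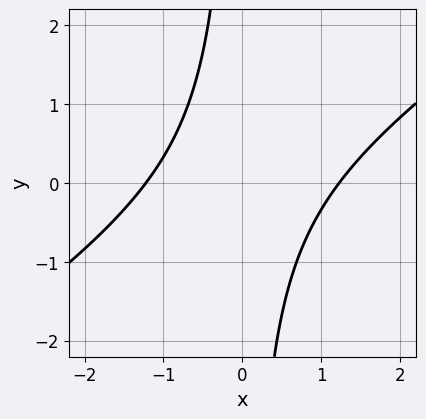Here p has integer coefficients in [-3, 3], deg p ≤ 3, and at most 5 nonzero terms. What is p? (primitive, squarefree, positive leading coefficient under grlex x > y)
2*x^2 - 3*x*y - 3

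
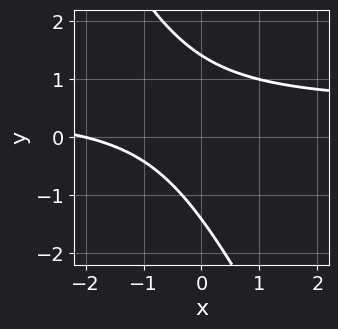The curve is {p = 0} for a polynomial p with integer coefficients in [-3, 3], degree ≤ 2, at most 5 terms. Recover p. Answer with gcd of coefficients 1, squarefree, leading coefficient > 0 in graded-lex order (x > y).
deg p = 2.
From the axis intercepts and sections: it crosses the x-axis at the gridline x = -2.
Matching integer coefficients to the picture gives p.

2*x*y + y^2 - x - 2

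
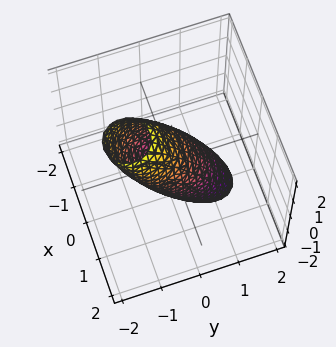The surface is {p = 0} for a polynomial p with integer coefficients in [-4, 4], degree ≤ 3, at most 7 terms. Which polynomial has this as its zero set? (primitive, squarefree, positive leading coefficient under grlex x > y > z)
First, deg p = 2. A generic line meets the surface in up to 2 points.
Finally, putting this together gives p.

3*x^2 + 3*y^2 + 3*y*z + z^2 - 2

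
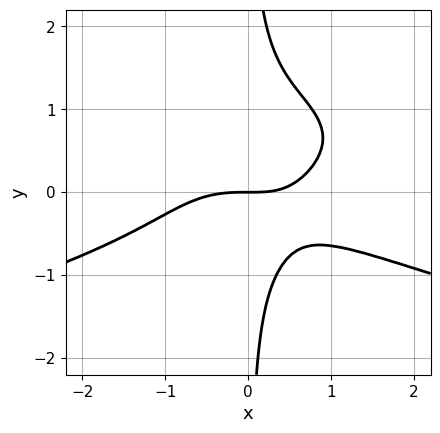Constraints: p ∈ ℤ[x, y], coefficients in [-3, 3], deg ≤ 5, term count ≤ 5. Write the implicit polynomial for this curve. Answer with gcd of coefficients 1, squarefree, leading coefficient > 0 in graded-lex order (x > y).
3*x*y^3 + x^3 - 2*x*y^2 + x*y - 2*y

The degree is 4 — no degree-3 curve has this shape.
Observable constraints: one y-axis crossing is at y = 0; one x-axis crossing is at x = 0.
Matching integer coefficients to the picture gives p.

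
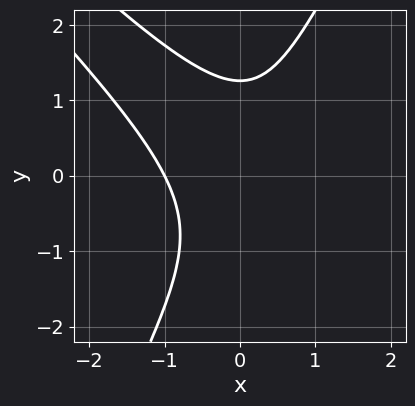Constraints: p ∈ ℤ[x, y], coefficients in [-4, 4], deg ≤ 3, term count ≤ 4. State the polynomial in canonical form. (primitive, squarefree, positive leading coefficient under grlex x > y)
(a) deg p = 3. No degree-2 curve has this shape.
(b) From the axis intercepts and sections: it crosses the x-axis at the gridline x = -1.
(c) The integer polynomial consistent with all of this is the stated p.

2*x^3 + 3*x^2*y - y^3 + 2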